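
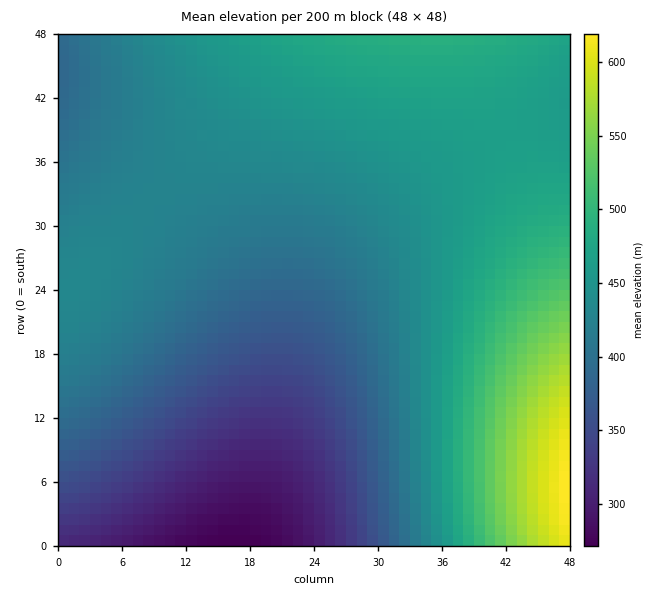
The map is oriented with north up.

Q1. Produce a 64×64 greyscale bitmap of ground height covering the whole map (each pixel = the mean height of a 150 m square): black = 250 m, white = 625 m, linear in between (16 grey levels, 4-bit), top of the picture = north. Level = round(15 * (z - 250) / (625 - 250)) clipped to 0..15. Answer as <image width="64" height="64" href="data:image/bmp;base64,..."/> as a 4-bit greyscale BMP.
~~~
<image width="64" height="64" href="data:image/bmp;base64,Qk12CAAAAAAAAHYAAAAoAAAAQAAAAEAAAAABAAQAAAAAAAAIAAATCwAAEwsAABAAAAAAAAAAAAAAABEREQAiIiIAMzMzAERERABVVVUAZmZmAHd3dwCIiIgAmZmZAKqqqgC7u7sAzMzMAN3d3QDu7u4A////ACIiIiIiIhERERERERERESIiMzREVWZneImaq7vM3d7uMzMiIiIiIRERERERERERIiIzNERVZnd4iZqrvMzd7u4zMzMiIiIiIRERERERERIiIjM0RFVmd4iJmqu8zd3u7zMzMzMiIiIiEREREREREiIiMzREVWZ3iJmqq7zN3e7vMzMzMzIiIiIiEREREREiIiIzNEVVZneImaq7vM3d7u9EMzMzMzIiIiIiEREREiIiIzM0RVVmd4iZqrvMzd7u/0REQzMzMyIiIiIiIRIiIiIjM0RFVWZ3iJmqu8zN3u7/REREMzMzMyIiIiIiIiIiIiMzREVWZneImaq7zM3e7v9EREREMzMzMiIiIiIiIiIiMzNERVZmd4iZqrvMzd7u/1RERERDMzMzIiIiIiIiIiIzM0RFVmd3iJmqu8zN3u7vVVRERERDMzMzIiIiIiIiIzM0RFVWZ3eImaq7zM3e7u9VVVREREQzMzMyIiIiIiIzMzREVVZneIiZqrvMzd3u71VVVUREREMzMzMyIiIiIzMzNERVVmd4iJmqu8zN3e7vVVVVVURERDMzMzMzMjMzMzNERFVWZ3iImaq7vM3d7u5VVVVVVERERDMzMzMzMzMzM0RFVWZneIiZqru8zd3u7mZlVVVVREREQzMzMzMzMzM0REVVZmd4iJmqu7zM3d7uZmZlVVVVREREMzMzMzMzMzRERVVmZ3iImaqrvMzd3u5mZmZVVVVUREREMzMzMzMzRERVVWZneIiZqqu8zN3d7mZmZmVVVVVEREREMzMzMzRERFVVZmd4iJmqq7vMzd3uZmZmZmVVVVREREREQzM0REREVVZmd3iImaqru8zN3d5mZmZmZlVVVUREREREREREREVVVmZ3eIiZmqu7zMzd3XdmZmZmZVVVVURERERERERERVVWZnd4iJmaqru8zN3dd3dmZmZmVVVVVERERERERERVVVZmd3iImZqqu7zMzd13d3ZmZmZlVVVVVERERERERVVVZmZ3eIiZmqq7u8zM3Xd3d2ZmZmZVVVVVRERERERVVVVmZnd4iJmaqqu7zMzNd3d3d2ZmZmVVVVVVVEREVVVVVmZnd3iImZqqq7u8zMx3d3d3dmZmZlVVVVVVVVVVVVVWZmd3eIiZmaqru7vMzHd3d3d3ZmZmZlVVVVVVVVVVVWZmZ3d4iJmZqqq7u7zMd3d3d3d2ZmZmZVVVVVVVVVVVZmZnd3iIiZmqqru7u8x3d3d3d3ZmZmZmVVVVVVVVVVZmZnd3eIiJmZqqq7u7vHd3d3d3d2ZmZmZmVVVVVVVVZmZmd3d4iImZmqqqu7u7d3d3d3d3dmZmZmZmVVVVVWZmZmZ3d3iIiZmaqqqru7t3d3d3d3d3ZmZmZmZmZmZmZmZmZ3d3iIiJmZmqqqq7u3d3d3d3d3d2ZmZmZmZmZmZmZmZnd3eIiImZmaqqqqu7d3d3d3d3d3dmZmZmZmZmZmZmZnd3d4iIiZmZmqqqqqt3d3d3d3d3d3ZmZmZmZmZmZmZnd3d3iIiImZmZqqqqqnd3d3d3d3d3d2ZmZmZmZmZmZmd3d3eIiIiZmZmqqqqqd3d3d3d3d3d3d2ZmZmZmZmZnd3d3eIiIiJmZmZqqqqp3d3d3d3d3d3d3dmZmZmZmZnd3d3d4iIiImZmZmaqqqnd3d3d3d3d3d3d3d2ZmZmZ3d3d3d3iIiIiZmZmZmaqqd3d3d3d3d3d3d3d3d3d3d3d3d3d3iIiIiJmZmZmZmap3d3d3d3d3d3d3d3d3d3d3d3d3d3eIiIiIiZmZmZmZmXd3d3d3d3d3d3d3d3d3d3d3d3d3eIiIiIiJmZmZmZmZd3d3d3d3d3d3d3d3d3d3d3d3d3eIiIiIiImZmZmZmZl3d3d3d3d3d3d3d3d3d3d3d3d3eIiIiIiIiZmZmZmZmWd3d3d3d3d3d3d3d3d3d3d3d3iIiIiIiIiJmZmZmZmZZnd3d3d3d3d3d3d3d3d3d3d4iIiIiIiIiImZmZmZmZlmZ3d3d3d3d3d3d3d3d3d3eIiIiIiIiIiIiZmZmZmZmWZmd3d3d3d3d3d3d3d3d4iIiIiIiIiIiIiZmZmZmZmZZmZ3d3d3d3d3d3d3d4iIiIiIiIiIiIiIiZmZmZmZmZlmZmd3d3d3d3d3d3iIiIiIiIiIiIiIiIiZmZmZmZmZmWZmZnd3d3d3d3d4iIiIiIiIiIiIiIiIiZmZmZmZmZmZZmZmd3d3d3d3eIiIiIiIiIiIiIiIiJmZmZmZmZmZmZhmZmZ3d3d3d3eIiIiIiIiIiIiIiIiZmZmZmZmZmZmZmGZmZmd3d3d3d4iIiIiIiIiIiIiJmZmZmZmZmZmZmZmYZmZmZ3d3d3d4iIiIiIiIiIiImZmZmZmZmZmZmZmZmZhmZmZnd3d3d4iIiIiIiIiIiZmZmZmZmZmZmZmZmZmZmGZmZmd3d3d3iIiIiIiIiImZmZmZmZmZmZmZmZmZmZmYZmZmZ3d3d3iIiIiIiIiJmZmZmZmZmZmZmZmZmZmZmZlmZmZnd3d3eIiIiIiIiZmZmZmZmZmZmZmZmZmZmZmZmWZmZnd3d3eIiIiIiImZmZmZmZmZmZmZmZmZmZmZmZmZZmZmd3d3eIiIiIiImZmZmZmZmZmZmZmZmZmZmZmZmZlmZmZ3d3d4iIiIiImZmZmZmZmZmZmZmqqZmZmZmZmZmWZmZ3d3d4iIiIiImZmZmZmZmZmaqqqqqqqqqpmZmZmZ"/>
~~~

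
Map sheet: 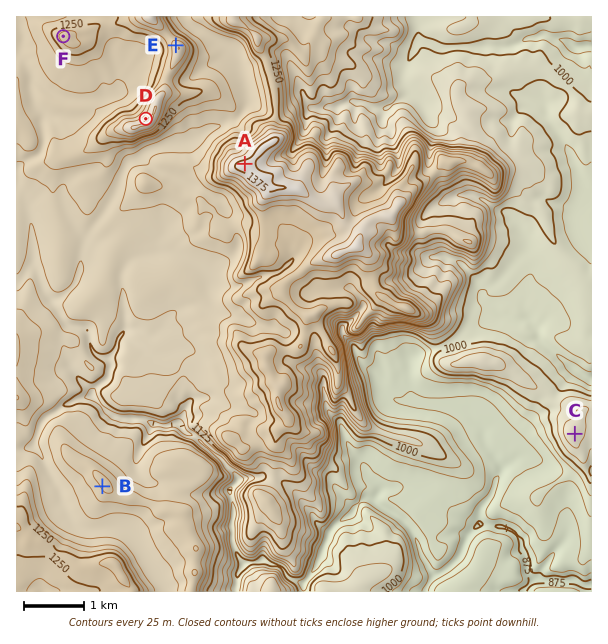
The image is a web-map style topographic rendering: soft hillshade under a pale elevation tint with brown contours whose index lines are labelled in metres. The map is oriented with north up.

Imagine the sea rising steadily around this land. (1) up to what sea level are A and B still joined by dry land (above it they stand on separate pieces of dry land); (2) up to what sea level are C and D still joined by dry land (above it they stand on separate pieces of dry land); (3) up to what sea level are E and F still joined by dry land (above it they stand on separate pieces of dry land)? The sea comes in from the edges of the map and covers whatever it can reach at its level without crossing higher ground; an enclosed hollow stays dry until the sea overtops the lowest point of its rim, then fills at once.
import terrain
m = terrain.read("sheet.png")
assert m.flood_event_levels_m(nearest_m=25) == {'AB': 1150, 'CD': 1000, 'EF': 1250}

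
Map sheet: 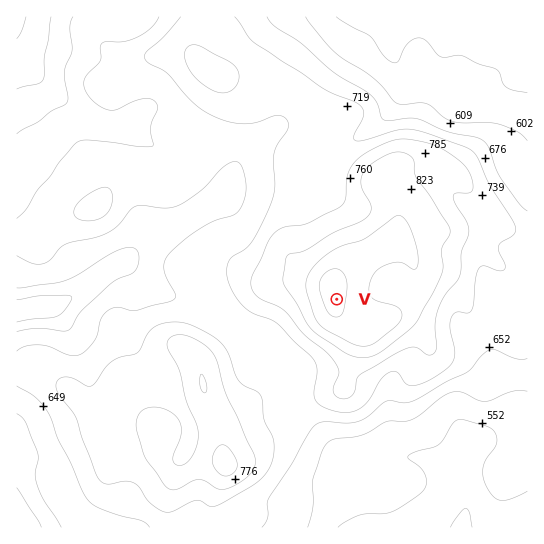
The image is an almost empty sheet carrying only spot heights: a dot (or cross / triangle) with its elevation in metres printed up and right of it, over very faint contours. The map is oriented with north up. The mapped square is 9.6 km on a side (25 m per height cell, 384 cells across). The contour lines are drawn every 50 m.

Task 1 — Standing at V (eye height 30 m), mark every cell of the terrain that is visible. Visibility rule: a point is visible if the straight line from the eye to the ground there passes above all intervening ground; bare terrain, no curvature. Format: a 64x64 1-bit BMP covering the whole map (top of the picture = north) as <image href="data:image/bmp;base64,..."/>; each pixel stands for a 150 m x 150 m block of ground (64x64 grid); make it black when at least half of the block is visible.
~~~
<image width="64" height="64" href="data:image/bmp;base64,Qk0+AgAAAAAAAD4AAAAoAAAAQAAAAEAAAAABAAEAAAAAAAACAAATCwAAEwsAAAIAAAAAAAAA////AAAAAAAAAAAf///4HwAAAA////gHAAAAB///4AAAAAAD///AAAAAAAH//4AAAAAYAf8PAAAAADgB/gQAAAAAPD/+AAAAAAB4f/wAAAAAAHj//AAAAAAAeP/8AAAAAMB4//gAAAAA4HD/+AAAAAHg4P/4AAAAAcPA//gAAAABxwD//AAAAAPOAf/j4AAAA84B/8HAAAAHzAH/gAAAAP/cAf8AAAAA//gD/wAAAAD/8AP+AAAAAP9wB/4AAAAA/jgP/gAAAAH8HD/8AHgAA+Af//wA/AADAB///gH/AAcAH///A/8AB+Af//+D/+AD/A//48P/4AP/j//jw//gAP///+GB/+AA//w/4YB/4AD//D/gAH/AAP/+f+AAP8AA////4AAfgAD////gAA8AAP///8AAAAAAf///wAAGAAAA//+AAAcAAAB//4AAD4AAAD//gAAfAAAAP/+AAD8AAAA//4AAPgAAAH//wAAwAAAB///AAAAAAAD//+AAAAAAYP//4AAAAAAB///4AYAAAAP///4PwAAAA//////gAAAD/////+AAAAH////+AAAAAP////wAAAAAf///+AAAAAB////wAAAAAB///4AAAAAAH/+/AAAAAAAf/gwAAAAAADgQAAAAAAAAEAAAAAAAAAAAADgAAAAAAAAAeAAAAAAAAAB4AAAAAA=="/>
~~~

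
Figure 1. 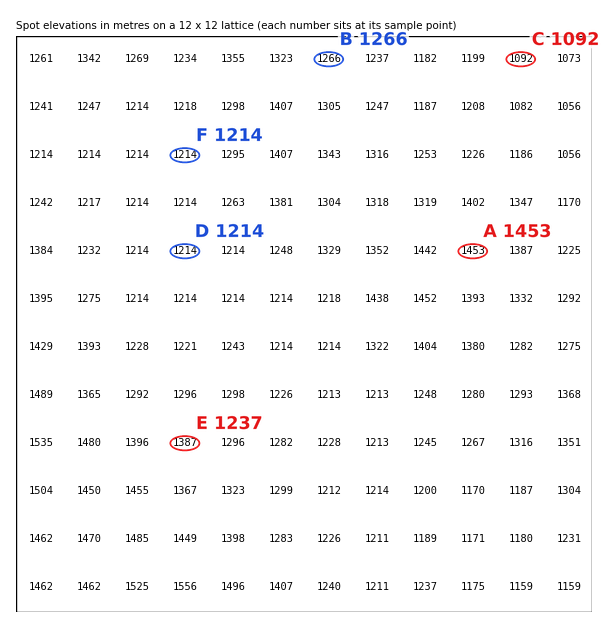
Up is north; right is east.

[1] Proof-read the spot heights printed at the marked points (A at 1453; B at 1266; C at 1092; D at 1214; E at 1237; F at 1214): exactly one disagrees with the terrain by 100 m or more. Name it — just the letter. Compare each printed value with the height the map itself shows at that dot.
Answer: E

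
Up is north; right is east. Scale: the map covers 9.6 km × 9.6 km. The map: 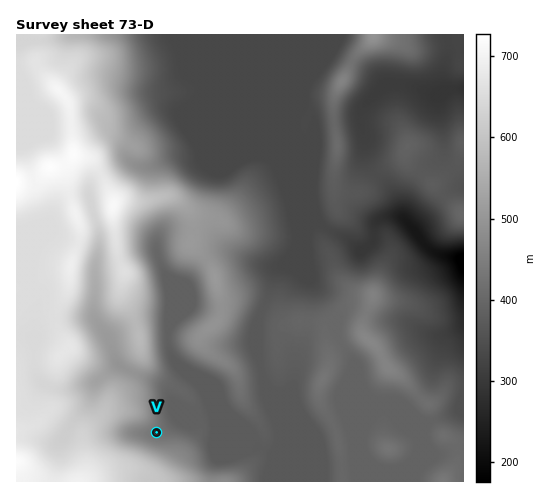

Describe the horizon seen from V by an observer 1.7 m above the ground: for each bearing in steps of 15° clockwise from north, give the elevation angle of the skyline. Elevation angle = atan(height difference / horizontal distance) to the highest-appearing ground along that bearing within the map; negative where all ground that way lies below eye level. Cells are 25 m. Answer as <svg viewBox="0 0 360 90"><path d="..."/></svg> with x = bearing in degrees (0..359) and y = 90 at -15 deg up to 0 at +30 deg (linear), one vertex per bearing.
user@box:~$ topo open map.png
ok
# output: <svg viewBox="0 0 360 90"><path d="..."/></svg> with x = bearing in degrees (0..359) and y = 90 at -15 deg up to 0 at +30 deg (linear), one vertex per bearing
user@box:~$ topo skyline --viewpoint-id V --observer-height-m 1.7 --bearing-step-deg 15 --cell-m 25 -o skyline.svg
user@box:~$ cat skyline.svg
<svg viewBox="0 0 360 90"><path d="M0 56l15 2 15-1 15 1 15 2 15-1 15 1 15 0 15-5 15-3 15-5 15-7 15-5 15-3 15 0 15 1 15 4 15 5 15 2 15-1 15-2 15-1 15 3 15 7"/></svg>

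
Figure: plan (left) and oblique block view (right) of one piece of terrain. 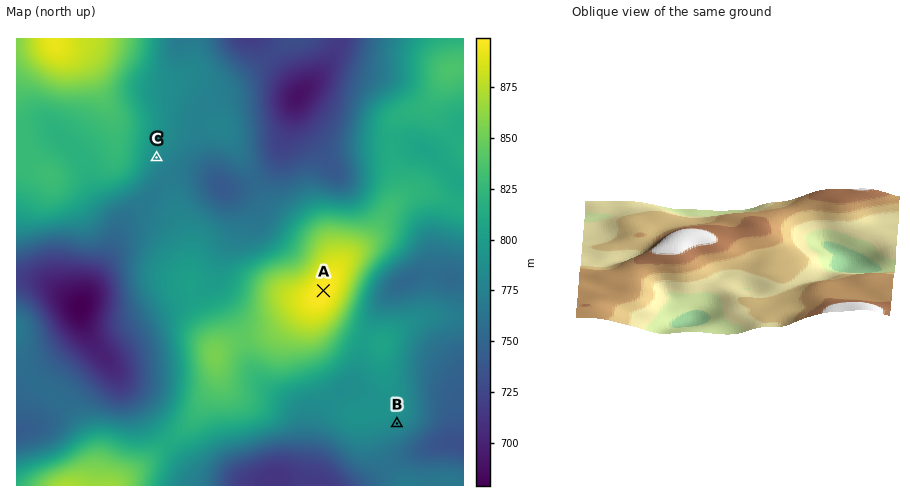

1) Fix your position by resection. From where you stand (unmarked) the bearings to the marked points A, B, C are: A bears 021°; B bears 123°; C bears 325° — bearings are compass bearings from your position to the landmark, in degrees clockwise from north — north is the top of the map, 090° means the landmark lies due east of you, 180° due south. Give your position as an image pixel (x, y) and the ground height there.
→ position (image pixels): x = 297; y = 359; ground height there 841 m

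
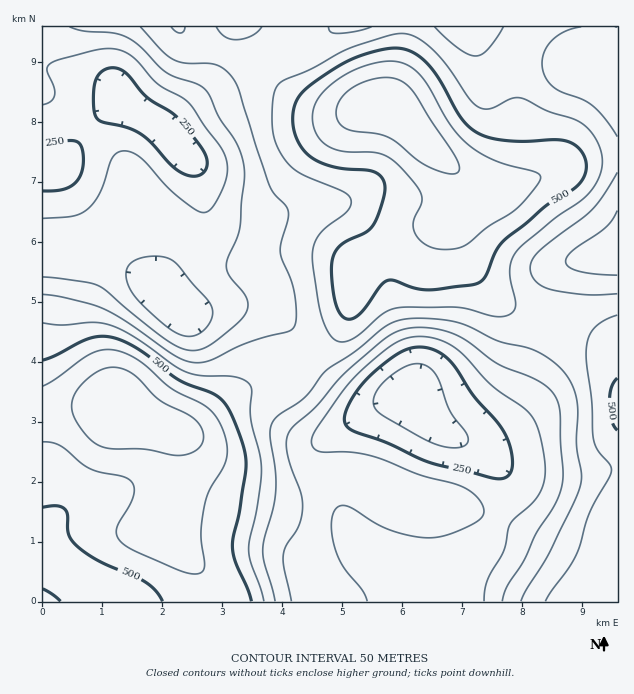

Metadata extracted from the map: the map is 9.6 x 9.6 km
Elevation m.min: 170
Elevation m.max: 630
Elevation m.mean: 410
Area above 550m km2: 12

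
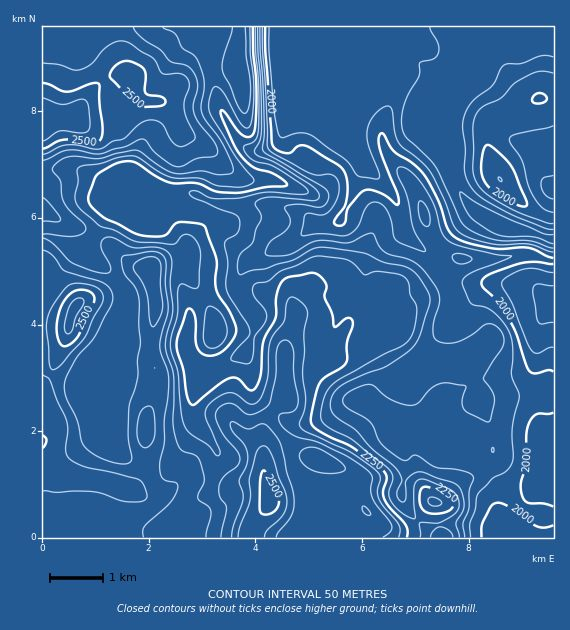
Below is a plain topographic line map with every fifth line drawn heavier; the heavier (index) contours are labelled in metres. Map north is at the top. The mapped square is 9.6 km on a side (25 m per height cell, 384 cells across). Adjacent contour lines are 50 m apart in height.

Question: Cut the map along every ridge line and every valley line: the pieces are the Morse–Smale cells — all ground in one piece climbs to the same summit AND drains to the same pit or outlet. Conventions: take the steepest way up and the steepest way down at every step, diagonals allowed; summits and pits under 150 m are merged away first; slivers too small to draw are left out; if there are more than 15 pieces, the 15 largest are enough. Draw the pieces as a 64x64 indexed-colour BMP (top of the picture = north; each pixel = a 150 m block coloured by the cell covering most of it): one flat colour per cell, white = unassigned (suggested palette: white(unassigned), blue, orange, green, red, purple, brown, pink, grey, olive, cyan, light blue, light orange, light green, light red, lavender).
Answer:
<image width="64" height="64" href="data:image/bmp;base64,Qk12CAAAAAAAAHYAAAAoAAAAQAAAAEAAAAABAAQAAAAAAAAIAAATCwAAEwsAABAAAAAAAAAA////ALR3HwAOf/8ALKAsACgn1gC9Z5QAS1aMAMJ34wB/f38AIr28AM++FwDox64AeLv/AIrfmACWmP8A1bDFACIiIiIiIiIiIiIiMzMzMzMzMzMzMzMzMxERERERERERIiIiIiIiIiIiIiIzMzMzMzMzMzMzMzMzEREREREREREiIiIiIiIiIiIiIjMzMzMzMzMzMzMzMzERERERERERESIiIiIiIiIiIiIiMzMzMzMzMzMzMzMzERERERERERERIiIiIiIiIiIiIiIzMzMzMzMzMzMzMzEREREREREREREiIiIiIiIiIiIiIzMzMzMzMzMzMzMzMRERERERERERESIiIiIiIiIiIiIjMzMzMzMzMzMzMzMxERERERERERERIiIiIiIiIiIiIiMzMzMzMzMzMzMzMzEREREREREREREiIiIiIiIiIiIiIjMzMzMzMzMzMzMzMRERERERERERESIiIiIiIiIiIiIiMzMzMzMzMzMzMzMxERERERERERERIiIiIiIiIiIiIiIzMzMzMzMzMzMzMzEREREREREREREiIiIiIiIiIiIiIzMzMzMzMzMzMzMzERERERERERERESIiIiIiIiIiIiIjMzMzMzMzMzMzMzMRERERERERERERIiIiIiIiIiIiIjMzMzMzMzMzMzMzMxEREREREREREREiIiIiIiIiIiIjMzMzMzMzMzMzMzMzERERERERERERESIiIiIiIiIiIiMzMzMzMzMzMzMzMzERERERERERERERIiIiIiIiIiIiIzMzMzMzMzMzMzMzEREREREREREREREiIiIiIiIiIiIjMzMzMzMzMzMzERERERERERERERERESIiIiIiIiIiIiMzMzMzMzMzMzERERERERERERERERERIiIiIiIiIiIiIjMzMzMzMzMzEREREREREREREREREREiIiIiIiIiIiIiMzMzMzMzMzERERERERERERERERERESIiIiIiIiIiIiERMzMzMzMzMRERERERERERERERERERIiIiIiIiIiIiIRERMzMzMzMxEREREREREREREREREREiIiIiIiIiIiIRERETMzMzMzERERERERERERERERERESIiIiIiIiIiIhEREREzMzMzMxERERERERERERERERERIiIiIiIiIiIiERERETMzMzMzEREREREREREREREREREiIiIiIiIiIiIREREREzMzMRERERERERERERERERERESIiIiIiIiIiIhERERETMRERERERERERERERERERERERIiIiIiIiIiIiIREREREREREREREREREREREREREREREiIiIiIiIiIiIhERERERERERERERERERERERERERERESIiIiIiIiIiIiIhERERERERERERERERERERERERERERIiIiIiIiIiIiIiIiEREREREREREREREREREREREREREiIiIiIiIiIiIiIiIhERERERERERERERERERERERERESIiIiIiIiIiIiIiERERERERERERERERERERERERERERIiIiIiIiIiIiEREREREREREREREREREREREREREREREiIiIiIiIiIiIRERERERERERERERERERERERERERERESIhEiIiIiIiIRERERERERERERERERERERERERERERERIRERIiIiIiIRERERERERERERERERERERERERERERERQRERESIiIiIRERERERERERERERERERERERERERERFERBEREREiIiIREREREREREREREREREREREREREREUREREERERESIiIhERERERERERERERERERERERERERFEREREQREREREiIiERERERERERERERERERERERERERFERERERBERERERESIhERERERERERERERERERERERERFEREREREERERERERERERERERERERERERERERERERERFEREREREQREREREREREREREREREREREREREREREREREURERERERBEREREREREREREREREREREREREREREREREUREREREREERERERERERERERERERERERERERERERERERREREREREQRERERERERERERERERERERERERERERERERFERERERERBERERERERERERERERERERERERERERERERFEREREREREEREREREREREREREREREREREREREREREREUREREREREQRERERERERERERERERERERERERERERERERRERERERERBERERERERERERERERERERERERERERERERFEREREREREEREREREREREREREREREREREREREREREREUREREREREQRERERERERERERERERERERERERERERERERRERERERERBERERERERERERERERERERERERERERERERFEREREREREERERERERERERERERERERERERERERERERERREREREREQRERERERERERERERERERERERERERERERERFERERERERBEREREREREREREREREREREREREREREREREUREREREREERERERERERERERERERERERERERERERERERFEREREREQREREREREREREREREREREREREREREREREREURERERERBERERERERERERERERERERERERERERERERERREREREREERERERERERERERERERERERERERERERERERFEREREREQREREREREREREREREREREREREREREREREREURERERERBERERERERERERERERERERERERERERERERERRERERERE"/>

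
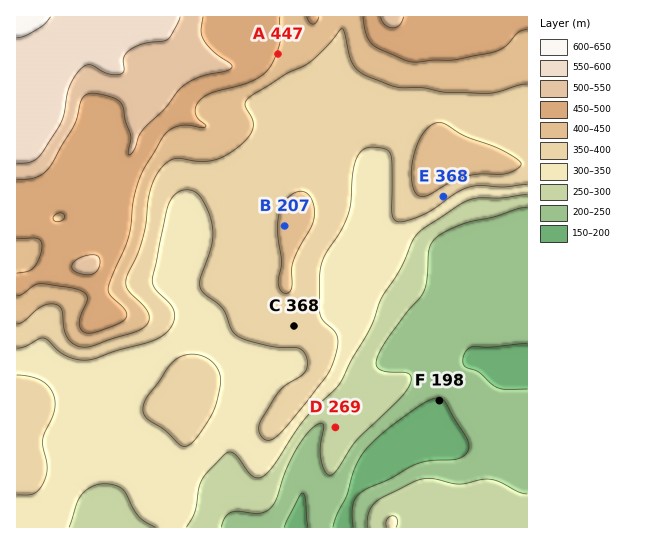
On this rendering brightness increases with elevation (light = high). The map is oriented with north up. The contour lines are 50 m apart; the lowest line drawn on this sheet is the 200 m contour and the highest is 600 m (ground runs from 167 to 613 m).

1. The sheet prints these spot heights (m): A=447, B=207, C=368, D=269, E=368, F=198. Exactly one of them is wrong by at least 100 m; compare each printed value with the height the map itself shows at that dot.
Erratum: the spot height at B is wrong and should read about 407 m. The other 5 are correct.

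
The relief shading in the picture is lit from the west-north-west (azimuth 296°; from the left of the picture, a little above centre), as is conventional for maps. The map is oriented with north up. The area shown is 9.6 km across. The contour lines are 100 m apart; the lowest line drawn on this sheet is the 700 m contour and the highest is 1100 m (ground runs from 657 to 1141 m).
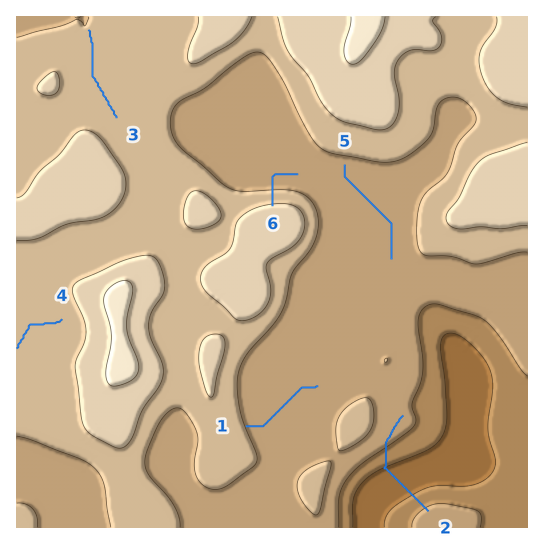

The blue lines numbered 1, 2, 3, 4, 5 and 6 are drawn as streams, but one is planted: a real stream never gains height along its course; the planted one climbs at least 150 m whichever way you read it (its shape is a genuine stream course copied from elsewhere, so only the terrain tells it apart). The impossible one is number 2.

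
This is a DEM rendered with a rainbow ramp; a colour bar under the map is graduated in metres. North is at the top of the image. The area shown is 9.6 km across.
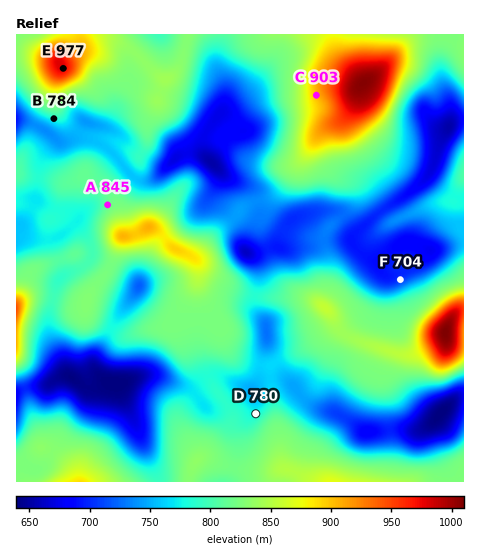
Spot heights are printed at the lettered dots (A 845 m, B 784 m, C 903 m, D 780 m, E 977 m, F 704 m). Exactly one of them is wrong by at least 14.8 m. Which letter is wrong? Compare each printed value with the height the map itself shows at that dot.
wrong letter A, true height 815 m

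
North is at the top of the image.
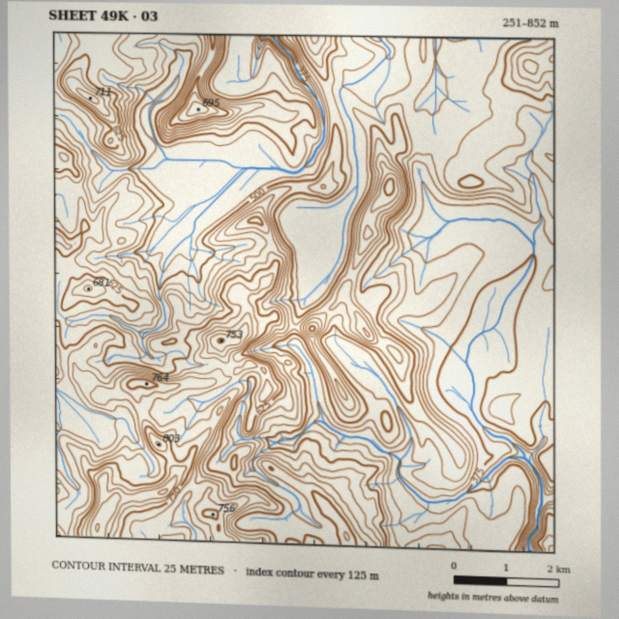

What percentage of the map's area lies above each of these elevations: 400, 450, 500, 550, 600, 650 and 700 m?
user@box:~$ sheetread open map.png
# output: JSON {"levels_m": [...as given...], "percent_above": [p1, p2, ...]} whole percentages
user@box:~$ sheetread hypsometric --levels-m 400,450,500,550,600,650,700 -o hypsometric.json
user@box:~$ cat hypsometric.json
{"levels_m": [400, 450, 500, 550, 600, 650, 700], "percent_above": [87, 76, 50, 37, 26, 14, 7]}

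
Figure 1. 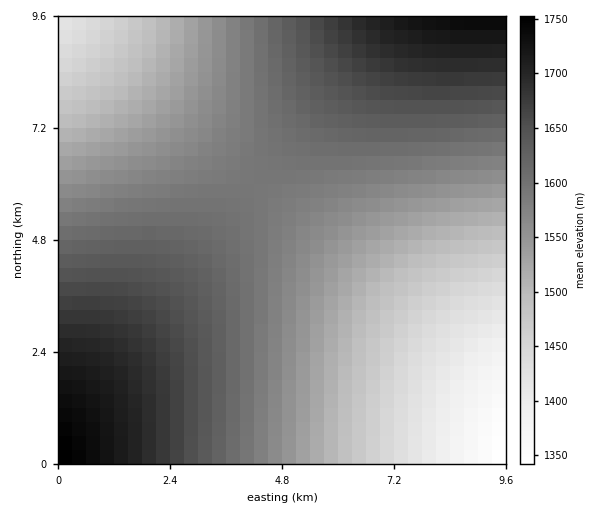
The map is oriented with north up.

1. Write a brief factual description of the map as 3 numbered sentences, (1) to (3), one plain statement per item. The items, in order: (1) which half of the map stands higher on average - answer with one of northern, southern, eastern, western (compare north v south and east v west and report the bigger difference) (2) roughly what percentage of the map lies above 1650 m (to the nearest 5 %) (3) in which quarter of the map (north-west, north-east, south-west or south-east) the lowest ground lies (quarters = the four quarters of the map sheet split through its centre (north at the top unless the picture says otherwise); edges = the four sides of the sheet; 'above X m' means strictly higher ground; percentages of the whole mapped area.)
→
(1) The western half stands higher on average than the eastern half.
(2) Ground above 1650 m makes up about 20 % of the sheet.
(3) The lowest ground is in the south-east quarter.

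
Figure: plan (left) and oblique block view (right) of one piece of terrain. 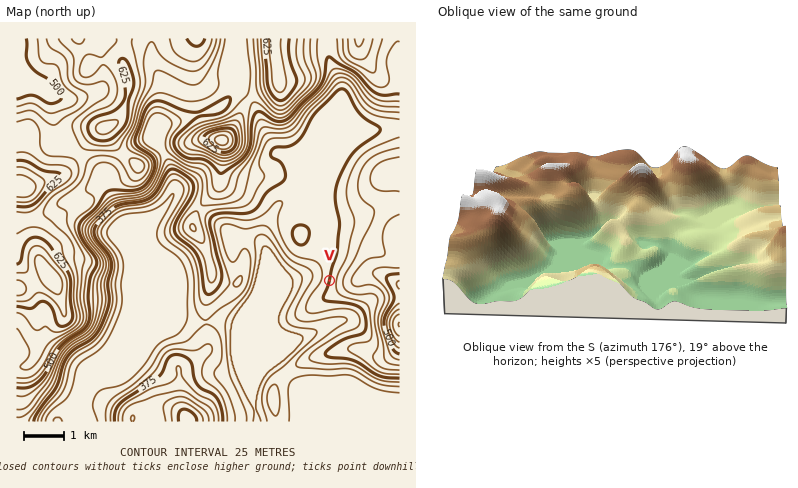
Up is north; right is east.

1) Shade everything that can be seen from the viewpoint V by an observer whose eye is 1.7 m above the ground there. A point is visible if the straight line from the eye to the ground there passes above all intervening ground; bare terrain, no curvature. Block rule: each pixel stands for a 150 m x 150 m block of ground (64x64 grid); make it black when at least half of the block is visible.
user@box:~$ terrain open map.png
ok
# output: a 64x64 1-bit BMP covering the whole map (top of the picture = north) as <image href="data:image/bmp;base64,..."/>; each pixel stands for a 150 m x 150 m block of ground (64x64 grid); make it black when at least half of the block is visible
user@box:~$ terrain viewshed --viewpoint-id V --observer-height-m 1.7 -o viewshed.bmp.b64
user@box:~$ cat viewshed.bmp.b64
<image width="64" height="64" href="data:image/bmp;base64,Qk0+AgAAAAAAAD4AAAAoAAAAQAAAAEAAAAABAAEAAAAAAAACAAATCwAAEwsAAAIAAAAAAAAA////AAAAAABgAAAH/AAAAHAAGA/8AAAAeAAYH/gAAAB8ABx/+AAAAD8AB//4AAAAP4AB//gAAAA/wAA/+AAAAD/wAB/4AAAAP/wAH/gAAAAf/wAf/AAAAB//gD/8AAAAD//gP/4AAAAP/+B5/gAAAAf/wAH/AAAAAf4AAf+AAAAA/gAB/4AAAAD+AAH/wAAAAP8AAf/AAAAA/wAB/+AAAAD+AAD/8AAAAf4AAP/4QAAB/gAA//hwAAH8AAD//HgAA/wAAHf//gAD/AAAd//8AAf+AADj//gAB/4AAOP3+AAP/AAA4+f4AA/8AADjw/gAD/gAAeOD/AAP8AAD/wH8AA/wAAP/APwAB/AAB/8AfgAH8AAD/wAeAD/4AAP/AA8AfDwAA/+AD4D8DAAB/4APwH4MAAB/gA/gf+/8AH/AA/A/+B4AP+AA+D/4DgA/+AA4APAPAD+4AAAAcA8APwgwAAAABgB/gHAAAAACA/+AcAAAAAAP/87wAAAA4AA///AAAAPwAA//8AAAAfAAB//wAAAA8AAH//AAAABwAAP/+AAAADAAA//4AAAAMAAD//gAAAAQAAH/+DwAAAAAAH/8fwAAAAAAD///AAAAAAAB//wAAAAAAAA/8AAAAAAAAB/wAAAAAAAAD+AAAAAAAAAP4AAAAAAAAA/gAAAAAAAAAIAAAAAAAAAAAA=="/>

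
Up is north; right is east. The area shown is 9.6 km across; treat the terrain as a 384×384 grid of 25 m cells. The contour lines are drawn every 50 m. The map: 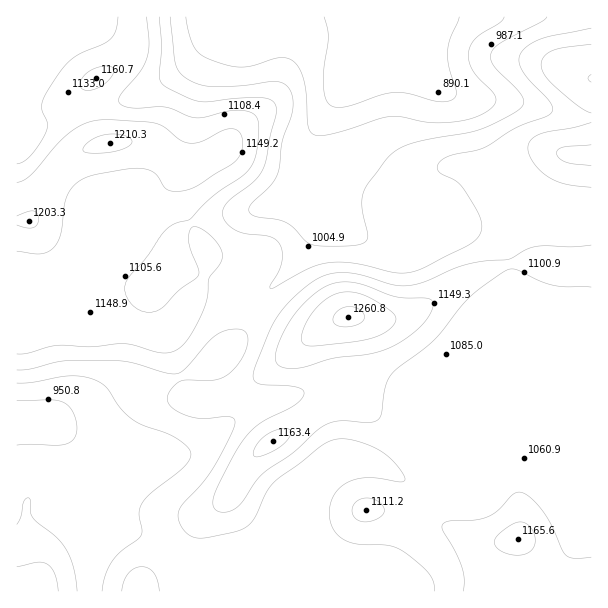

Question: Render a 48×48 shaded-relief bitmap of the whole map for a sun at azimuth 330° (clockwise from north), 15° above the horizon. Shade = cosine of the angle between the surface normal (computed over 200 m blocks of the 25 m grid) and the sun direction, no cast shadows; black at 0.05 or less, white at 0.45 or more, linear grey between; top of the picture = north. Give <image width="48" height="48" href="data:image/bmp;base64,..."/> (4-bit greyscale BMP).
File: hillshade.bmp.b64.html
<image width="48" height="48" href="data:image/bmp;base64,Qk32BAAAAAAAAHYAAAAoAAAAMAAAADAAAAABAAQAAAAAAIAEAAATCwAAEwsAABAAAAAAAAAAAAAAABEREQAiIiIAMzMzAERERABVVVUAZmZmAHd3dwCIiIgAmZmZAKqqqgC7u7sAzMzMAN3d3QDu7u4A////AKmGZ5vLl3eIiIiIiJiIiIh4iZmHd3eKq6qXZ5vMqHeIiIiIiIiIiId3iJh2ZmaJq7uoeJvMuod3eIiIiIh3d3d3eIh2VUVoq7upiJrMuodlZnd4iIh2VVZnd4iIdlVoq6qpiJmqqYdlRFZniIh2REVneImqqHZ4mZmIiImZmYh2QzRniImHVEZ4iavNy5h4iIh3eImZmZmYZDNXiJqph2eJqqvN3KmIiIh3d4maq7u7ljI2eIq8upmaqqqszKmIiIh3d4iau8zNyVIjZ4q93LqZiIiJu6mIiJmYh4iJq7vN7YMRNXisy6mHd4iIqpiIiKqpmIiImaq87rYQAkeJqZh3d3iImZiIiKqqmYh3eIiaz+pRABRnd3d4iIiIiIiIiKqqmYh3Znd3nf63MQE0VWeIiIiIiIiIiJmZmYh3ZlVVad/9lSIjRFeIiIiIiIiIiHeIiIh3dmVUVpzu2nVERWeIiIiIiIiIiFVmeIiIiHd2ZmebzKh2ZmZ3iIiIiIiIiDNFZ3iIiZmZmHZWeJmYh2Zmd4iIiIiIiBEjRWZ3eImqq6hkNFeIh2VWZmiIiIiIiBERIjRFVVV4icyWQiNWZVVWdmeIiIiIiCIRERIzRDNHiK3adCEiMzNFZ2aIiIiIiFQzMiI0VVMkeIvduFIREREjVnZ4iIiIiHZmVURWeHZDRnnO25ZCIiIiNWZniIiIiIiHd2Z4mphkRWi+/sqGVVVTM1ZniIiIiIiJmIeImal2VWet//7LmZqYVEVWeId3ZoiZqpiIiJmXZmaL7//+3N3cp1RFVmZVVYiJmpd3iIiYd2Zoz////u7/64ZVVVVVVXd4iZdWeIiId2VWnP///t3v/sqHZnd3d1VWeIdUaIiHd3dlet7/7cvN7+26iIiZmUQ0aJh1RoiIiJqXeLzcypmave3bqZmqqkREaJqGVXiJmbzKmJqqqYd4mry7qZmqqnZUV4qoZVeIiazLqZmZmId3eJmqmZmZmZhlV4mphkVVVniqqYiJmYh3Z3iJmYiIiLl1RniZl1QzIiRniIiImZmHZniImIh3dsuFNFZ4iHVCEAAlZ4iJmZmIdniImIdlVe2mQzRVd4dlMQATZ4iJmZmZh3iJmIdlRO7ZZDM0VniHZCATZ4mZmZqqmYiZmIdlVc79p1RERniZhkITV5mqmZq7y7qqmZmZiIvu3KmHd4mrqXQiRpq7uqq83t3cu7zMzIi83t3cupq8y5YyNYrMzLu83v//7u7tzIiZq83u7bvN7spkNGm83cy7ze7v/u3bqZmYh3ir3cvN//2nVFebzMy7u7u8zLqYdpqql1RGirvN7//bhVaJqruqmZmIiIdmZomrunQzRpq7ze7sp2Z4iJmZiYh2Z3dnd3ibzLljNGiau8zcqGZ4iIiIiZiHeImZmXeJvdynQ0aJmqu7qHZ4iIiIiaqqqrzMy3d4m8y5ZEV4mZqqqXd3iIiIibzM3d7u7Yd3iau5ZEV4iImamYd3iId4ibzd3u7u7oh3eJqpZEV4iIiZmYh3iId4iavN3e7u3Q=="/>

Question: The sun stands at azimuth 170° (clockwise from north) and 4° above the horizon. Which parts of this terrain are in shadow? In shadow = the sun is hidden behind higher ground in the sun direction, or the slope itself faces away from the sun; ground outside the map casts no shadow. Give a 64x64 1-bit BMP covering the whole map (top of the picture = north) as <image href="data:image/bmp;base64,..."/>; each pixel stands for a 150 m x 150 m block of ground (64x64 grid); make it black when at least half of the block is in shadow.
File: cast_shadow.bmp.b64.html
<image width="64" height="64" href="data:image/bmp;base64,Qk0+AgAAAAAAAD4AAAAoAAAAQAAAAEAAAAABAAEAAAAAAAACAAATCwAAEwsAAAIAAAAAAAAA////AAAAAAAAAAAAAAAAAAAcAAAAAAAD4D4AAAAAAAPwPgAAAAAAA/A+AAAAAAAD8D4AAAAAAAfwPgAAAAAcB+A8AAAAAH+GABgAAAAB/+AAEAAAAA//4AAD/AAf///gAAf+AB///+AAA/8AH+A/wAAD/wAfwB+A8AH/gB+AD4DwAH/ADwAHAPAAH+AAAAAA4AAP+AAAAAAAAAf+AAAAAAAAAf8AAAAAAAAA/4AAAAAAAAD/gAAAAAAAPj4AAAAAAAAfgAAAAAAAAAHAAAAAAAAAAOAAAAAAAAAA+AAAAAAAAAB8AAAAAAAAAH4AAAAAAAAAPwAAAAAAAwA/wAAAAAAAAB//8AAAAAAAH//8AAADAAAf//4AAAMAAB///4AAAAAAD///wAAAAAAP///wAAAAAA////gAAAAA/////A8AAAP////4DwAAA/////gDAAAD////8AAAAAH////AAMAAAH///wAAwAAAH//wAADgAAAP/+AAAOAAAAf/wAAA8AAAB/+AAAD4AAAH/48AAP4AAAf/H/gf//A+A/////////+D/////////8P/////////4f////5////5/////Dj///3////wHD///////8AfB//////4AA/h/////+AAD/D///3/wH8H8P//+H///wfwf//gH///A+B//8AP//8D4H/5AAf//w=="/>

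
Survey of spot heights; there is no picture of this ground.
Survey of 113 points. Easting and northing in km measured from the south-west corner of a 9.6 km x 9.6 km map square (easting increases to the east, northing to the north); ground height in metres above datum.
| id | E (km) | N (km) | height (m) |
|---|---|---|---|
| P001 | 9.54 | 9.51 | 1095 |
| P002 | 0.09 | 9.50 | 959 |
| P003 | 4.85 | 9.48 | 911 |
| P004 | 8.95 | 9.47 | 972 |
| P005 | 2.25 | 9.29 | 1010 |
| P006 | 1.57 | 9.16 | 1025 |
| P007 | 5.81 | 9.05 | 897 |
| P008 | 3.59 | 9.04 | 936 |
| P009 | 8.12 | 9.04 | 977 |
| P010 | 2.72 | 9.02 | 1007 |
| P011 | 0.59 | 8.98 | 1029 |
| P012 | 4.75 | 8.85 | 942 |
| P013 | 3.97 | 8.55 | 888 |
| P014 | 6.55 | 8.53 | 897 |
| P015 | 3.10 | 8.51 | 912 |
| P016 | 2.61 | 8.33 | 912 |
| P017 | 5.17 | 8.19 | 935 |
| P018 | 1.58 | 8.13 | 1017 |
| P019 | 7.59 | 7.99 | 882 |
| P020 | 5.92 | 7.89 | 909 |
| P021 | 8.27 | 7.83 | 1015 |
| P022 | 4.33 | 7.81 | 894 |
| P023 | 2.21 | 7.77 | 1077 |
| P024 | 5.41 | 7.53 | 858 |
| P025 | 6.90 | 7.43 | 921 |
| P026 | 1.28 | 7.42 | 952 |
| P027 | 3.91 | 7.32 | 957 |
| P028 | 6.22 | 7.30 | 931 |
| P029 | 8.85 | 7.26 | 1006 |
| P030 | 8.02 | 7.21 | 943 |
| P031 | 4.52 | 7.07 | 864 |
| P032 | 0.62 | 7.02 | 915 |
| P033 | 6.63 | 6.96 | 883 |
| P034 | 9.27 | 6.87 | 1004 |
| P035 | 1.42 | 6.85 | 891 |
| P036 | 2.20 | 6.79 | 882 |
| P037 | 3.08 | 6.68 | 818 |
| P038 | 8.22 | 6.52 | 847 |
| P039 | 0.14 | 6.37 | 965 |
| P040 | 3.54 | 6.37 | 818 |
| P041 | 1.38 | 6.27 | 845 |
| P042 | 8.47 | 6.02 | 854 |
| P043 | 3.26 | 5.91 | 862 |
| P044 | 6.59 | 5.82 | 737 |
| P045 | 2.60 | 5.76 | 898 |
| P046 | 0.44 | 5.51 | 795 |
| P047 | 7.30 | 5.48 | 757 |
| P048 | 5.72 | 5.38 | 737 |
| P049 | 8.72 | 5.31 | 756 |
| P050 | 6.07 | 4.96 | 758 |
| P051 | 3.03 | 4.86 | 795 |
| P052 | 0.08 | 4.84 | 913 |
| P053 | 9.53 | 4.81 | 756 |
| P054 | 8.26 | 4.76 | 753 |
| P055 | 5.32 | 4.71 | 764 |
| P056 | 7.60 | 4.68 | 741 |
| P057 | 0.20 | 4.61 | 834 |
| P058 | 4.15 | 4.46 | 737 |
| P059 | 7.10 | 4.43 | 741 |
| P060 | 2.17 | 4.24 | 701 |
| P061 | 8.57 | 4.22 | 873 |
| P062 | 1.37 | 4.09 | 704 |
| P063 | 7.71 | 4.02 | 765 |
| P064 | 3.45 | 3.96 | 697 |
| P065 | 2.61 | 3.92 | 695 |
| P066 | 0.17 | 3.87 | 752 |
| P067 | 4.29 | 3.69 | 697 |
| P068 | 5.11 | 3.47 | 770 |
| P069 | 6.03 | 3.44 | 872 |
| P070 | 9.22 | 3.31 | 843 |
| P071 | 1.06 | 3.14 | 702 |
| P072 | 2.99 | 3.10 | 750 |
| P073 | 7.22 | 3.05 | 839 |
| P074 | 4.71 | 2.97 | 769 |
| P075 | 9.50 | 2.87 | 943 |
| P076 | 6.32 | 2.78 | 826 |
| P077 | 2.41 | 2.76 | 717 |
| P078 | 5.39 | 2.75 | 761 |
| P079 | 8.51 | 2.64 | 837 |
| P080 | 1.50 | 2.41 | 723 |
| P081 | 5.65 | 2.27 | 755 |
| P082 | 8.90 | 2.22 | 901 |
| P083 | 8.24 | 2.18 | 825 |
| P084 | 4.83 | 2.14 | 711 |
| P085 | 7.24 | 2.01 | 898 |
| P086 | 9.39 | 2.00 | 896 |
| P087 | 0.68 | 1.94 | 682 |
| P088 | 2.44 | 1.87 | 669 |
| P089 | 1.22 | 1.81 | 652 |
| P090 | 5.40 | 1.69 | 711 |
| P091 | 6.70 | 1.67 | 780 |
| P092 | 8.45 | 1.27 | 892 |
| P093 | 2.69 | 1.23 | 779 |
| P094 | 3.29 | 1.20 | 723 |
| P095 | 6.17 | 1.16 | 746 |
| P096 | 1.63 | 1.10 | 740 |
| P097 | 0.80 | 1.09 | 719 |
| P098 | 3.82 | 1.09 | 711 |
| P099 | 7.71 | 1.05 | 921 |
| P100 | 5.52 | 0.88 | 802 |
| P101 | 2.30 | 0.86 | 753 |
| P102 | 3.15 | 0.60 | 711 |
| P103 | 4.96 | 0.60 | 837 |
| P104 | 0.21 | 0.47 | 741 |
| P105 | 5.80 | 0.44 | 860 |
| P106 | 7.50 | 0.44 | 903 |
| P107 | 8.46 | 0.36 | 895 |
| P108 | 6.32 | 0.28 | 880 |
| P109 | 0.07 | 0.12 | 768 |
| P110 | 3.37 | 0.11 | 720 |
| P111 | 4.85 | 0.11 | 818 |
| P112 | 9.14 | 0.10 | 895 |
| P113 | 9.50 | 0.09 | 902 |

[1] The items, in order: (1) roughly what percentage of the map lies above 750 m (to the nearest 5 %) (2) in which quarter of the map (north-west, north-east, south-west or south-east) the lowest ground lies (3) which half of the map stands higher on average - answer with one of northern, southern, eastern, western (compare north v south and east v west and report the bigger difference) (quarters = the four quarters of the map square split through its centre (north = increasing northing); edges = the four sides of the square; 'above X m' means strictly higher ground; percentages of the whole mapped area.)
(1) About 70 % of the map lies above 750 m.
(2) Look to the south-west quarter for the lowest ground.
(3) The northern half stands higher on average than the southern half.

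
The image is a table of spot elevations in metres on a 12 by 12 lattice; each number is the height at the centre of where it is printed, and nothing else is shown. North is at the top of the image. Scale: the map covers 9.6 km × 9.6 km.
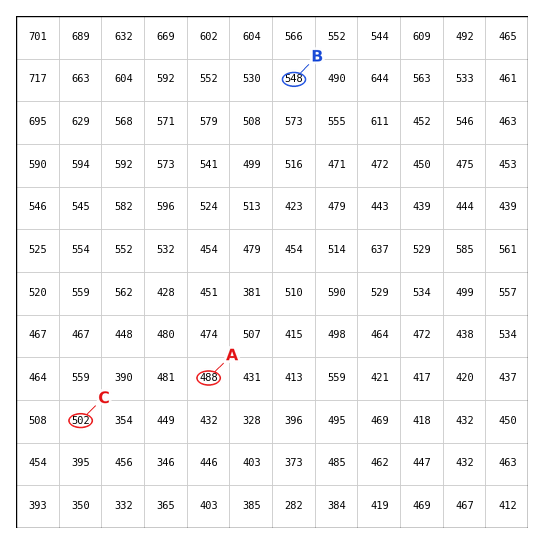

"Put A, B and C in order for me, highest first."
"B C A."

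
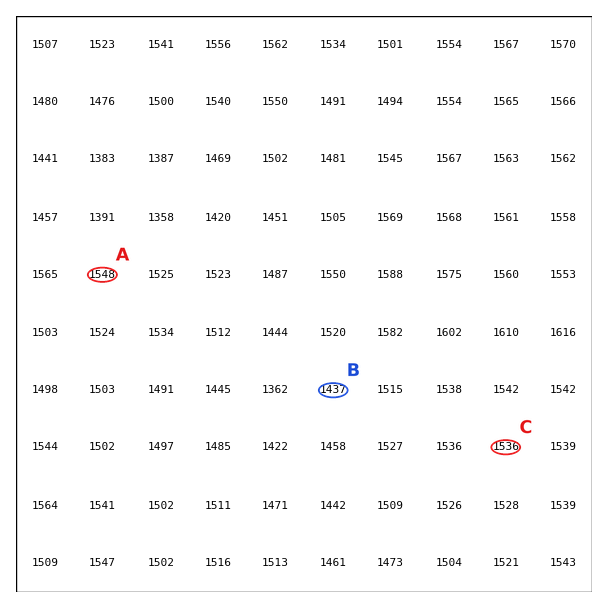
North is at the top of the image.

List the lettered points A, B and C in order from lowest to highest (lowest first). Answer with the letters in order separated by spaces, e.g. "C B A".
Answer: B C A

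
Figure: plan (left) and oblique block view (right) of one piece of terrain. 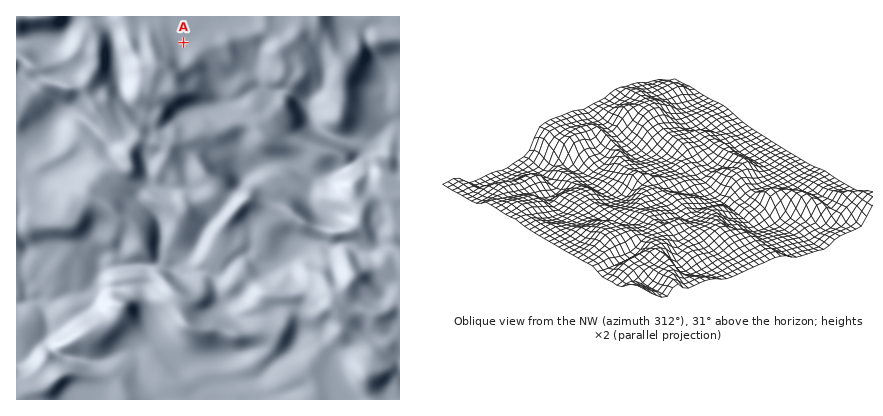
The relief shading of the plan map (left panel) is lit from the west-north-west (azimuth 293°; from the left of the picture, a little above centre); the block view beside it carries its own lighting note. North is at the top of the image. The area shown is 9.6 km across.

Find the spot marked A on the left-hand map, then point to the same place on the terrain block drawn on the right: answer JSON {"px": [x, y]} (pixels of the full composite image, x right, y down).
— {"px": [576, 240]}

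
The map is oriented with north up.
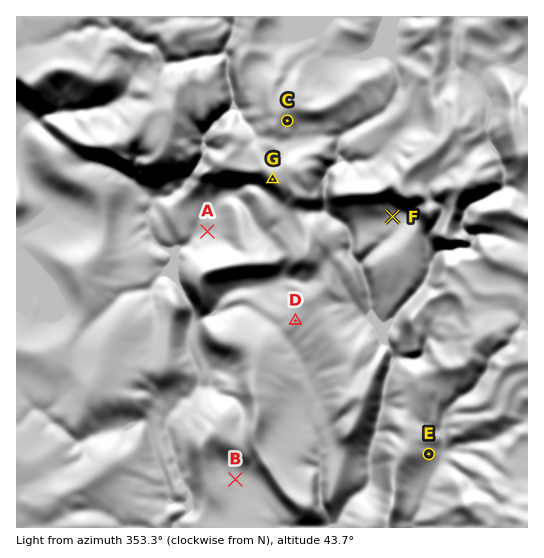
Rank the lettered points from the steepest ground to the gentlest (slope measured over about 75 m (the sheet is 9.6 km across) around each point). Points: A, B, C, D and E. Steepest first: E C A D B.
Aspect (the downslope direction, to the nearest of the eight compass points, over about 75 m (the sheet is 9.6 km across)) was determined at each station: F SE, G SW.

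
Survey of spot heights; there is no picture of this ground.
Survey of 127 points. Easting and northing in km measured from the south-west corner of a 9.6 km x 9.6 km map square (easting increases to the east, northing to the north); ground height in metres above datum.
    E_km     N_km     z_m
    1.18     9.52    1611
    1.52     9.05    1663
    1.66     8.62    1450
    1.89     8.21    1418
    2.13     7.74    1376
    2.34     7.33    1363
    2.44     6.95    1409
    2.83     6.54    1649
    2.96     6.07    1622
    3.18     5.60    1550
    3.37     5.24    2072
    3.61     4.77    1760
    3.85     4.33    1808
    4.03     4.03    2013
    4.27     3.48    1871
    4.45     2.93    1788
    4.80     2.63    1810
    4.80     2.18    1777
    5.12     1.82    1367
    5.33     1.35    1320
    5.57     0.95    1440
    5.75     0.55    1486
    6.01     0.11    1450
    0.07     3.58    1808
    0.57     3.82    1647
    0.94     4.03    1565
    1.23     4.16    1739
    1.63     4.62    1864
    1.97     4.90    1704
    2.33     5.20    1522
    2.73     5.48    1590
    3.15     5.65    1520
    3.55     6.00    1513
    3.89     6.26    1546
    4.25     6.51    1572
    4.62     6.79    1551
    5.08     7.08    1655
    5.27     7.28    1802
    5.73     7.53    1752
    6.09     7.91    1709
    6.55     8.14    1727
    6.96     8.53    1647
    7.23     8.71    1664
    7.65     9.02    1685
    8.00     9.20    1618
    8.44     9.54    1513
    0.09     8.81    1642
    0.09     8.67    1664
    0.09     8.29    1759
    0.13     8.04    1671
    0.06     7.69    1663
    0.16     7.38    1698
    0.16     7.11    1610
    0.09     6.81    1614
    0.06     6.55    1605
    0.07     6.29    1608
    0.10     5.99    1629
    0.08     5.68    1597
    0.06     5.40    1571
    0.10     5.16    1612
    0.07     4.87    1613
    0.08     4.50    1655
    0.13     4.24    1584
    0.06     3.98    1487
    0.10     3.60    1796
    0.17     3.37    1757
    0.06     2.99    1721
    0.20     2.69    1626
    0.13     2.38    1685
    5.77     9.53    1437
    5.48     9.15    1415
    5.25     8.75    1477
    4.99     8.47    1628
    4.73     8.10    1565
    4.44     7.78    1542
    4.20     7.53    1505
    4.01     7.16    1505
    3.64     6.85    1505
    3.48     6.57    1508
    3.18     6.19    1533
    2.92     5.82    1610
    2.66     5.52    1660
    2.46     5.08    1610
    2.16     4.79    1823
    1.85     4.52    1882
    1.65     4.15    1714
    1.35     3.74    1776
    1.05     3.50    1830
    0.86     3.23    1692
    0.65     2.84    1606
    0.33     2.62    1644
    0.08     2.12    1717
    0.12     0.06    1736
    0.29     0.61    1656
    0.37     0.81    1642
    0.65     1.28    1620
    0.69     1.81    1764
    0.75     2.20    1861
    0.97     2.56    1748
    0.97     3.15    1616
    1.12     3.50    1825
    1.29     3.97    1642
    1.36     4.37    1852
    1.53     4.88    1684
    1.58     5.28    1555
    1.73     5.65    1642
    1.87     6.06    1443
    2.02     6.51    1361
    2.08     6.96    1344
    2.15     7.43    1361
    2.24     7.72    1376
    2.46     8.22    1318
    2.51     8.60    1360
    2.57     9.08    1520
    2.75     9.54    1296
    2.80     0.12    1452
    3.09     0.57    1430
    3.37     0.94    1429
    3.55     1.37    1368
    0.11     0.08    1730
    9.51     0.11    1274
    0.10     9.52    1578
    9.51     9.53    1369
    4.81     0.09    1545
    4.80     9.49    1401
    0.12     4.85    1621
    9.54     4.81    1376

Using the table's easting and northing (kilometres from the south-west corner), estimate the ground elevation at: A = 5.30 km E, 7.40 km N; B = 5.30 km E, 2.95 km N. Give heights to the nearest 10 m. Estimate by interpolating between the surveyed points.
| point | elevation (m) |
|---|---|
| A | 1850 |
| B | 1640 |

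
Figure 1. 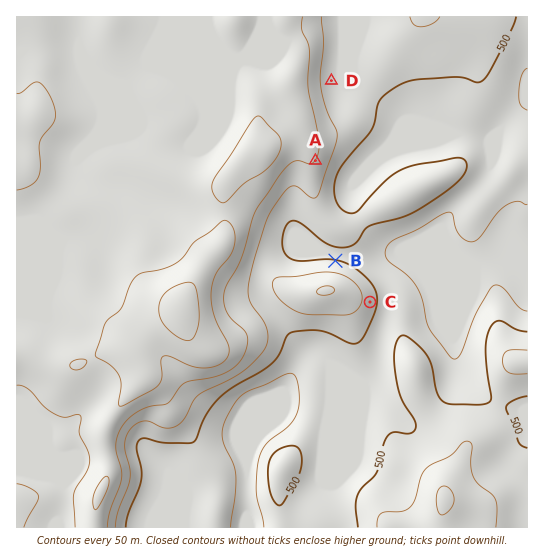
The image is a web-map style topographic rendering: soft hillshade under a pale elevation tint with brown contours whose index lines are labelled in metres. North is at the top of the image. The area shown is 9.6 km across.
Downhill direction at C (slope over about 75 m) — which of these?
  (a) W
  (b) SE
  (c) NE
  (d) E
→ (d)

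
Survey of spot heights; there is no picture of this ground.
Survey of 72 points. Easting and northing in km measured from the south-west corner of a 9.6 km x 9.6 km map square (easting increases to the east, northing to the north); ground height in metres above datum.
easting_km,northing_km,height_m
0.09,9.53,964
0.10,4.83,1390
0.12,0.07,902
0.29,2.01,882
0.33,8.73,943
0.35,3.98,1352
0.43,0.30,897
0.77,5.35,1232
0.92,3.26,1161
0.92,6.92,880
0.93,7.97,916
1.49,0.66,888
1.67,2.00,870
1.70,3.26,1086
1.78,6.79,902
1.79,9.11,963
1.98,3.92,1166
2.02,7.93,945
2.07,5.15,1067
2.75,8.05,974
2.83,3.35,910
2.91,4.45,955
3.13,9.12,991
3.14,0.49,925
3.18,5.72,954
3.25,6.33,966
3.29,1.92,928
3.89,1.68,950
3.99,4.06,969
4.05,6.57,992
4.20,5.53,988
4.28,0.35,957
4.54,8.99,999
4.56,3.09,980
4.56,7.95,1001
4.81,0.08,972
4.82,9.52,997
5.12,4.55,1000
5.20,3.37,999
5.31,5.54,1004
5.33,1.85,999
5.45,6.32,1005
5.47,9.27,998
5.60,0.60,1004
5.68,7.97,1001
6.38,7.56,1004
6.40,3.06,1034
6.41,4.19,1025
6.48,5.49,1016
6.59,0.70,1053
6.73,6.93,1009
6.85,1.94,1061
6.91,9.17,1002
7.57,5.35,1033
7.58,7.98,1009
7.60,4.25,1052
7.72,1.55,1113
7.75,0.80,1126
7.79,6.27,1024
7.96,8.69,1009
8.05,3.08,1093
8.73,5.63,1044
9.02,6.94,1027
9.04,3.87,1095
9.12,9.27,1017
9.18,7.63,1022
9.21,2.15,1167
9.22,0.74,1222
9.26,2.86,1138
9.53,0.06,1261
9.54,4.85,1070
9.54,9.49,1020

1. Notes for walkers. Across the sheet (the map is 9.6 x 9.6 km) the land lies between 855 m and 1410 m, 1015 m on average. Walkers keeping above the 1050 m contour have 20.4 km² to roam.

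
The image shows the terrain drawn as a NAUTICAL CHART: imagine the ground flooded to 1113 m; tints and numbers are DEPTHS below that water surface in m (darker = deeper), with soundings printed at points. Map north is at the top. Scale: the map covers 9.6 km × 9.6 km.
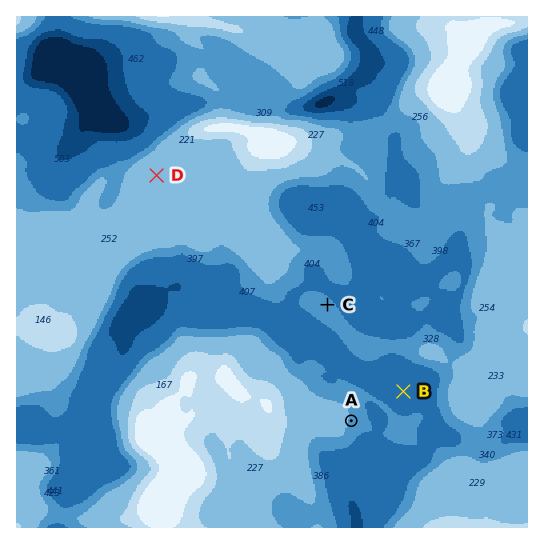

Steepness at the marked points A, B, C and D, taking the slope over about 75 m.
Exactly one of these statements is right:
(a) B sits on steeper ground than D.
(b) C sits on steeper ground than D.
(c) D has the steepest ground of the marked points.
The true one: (b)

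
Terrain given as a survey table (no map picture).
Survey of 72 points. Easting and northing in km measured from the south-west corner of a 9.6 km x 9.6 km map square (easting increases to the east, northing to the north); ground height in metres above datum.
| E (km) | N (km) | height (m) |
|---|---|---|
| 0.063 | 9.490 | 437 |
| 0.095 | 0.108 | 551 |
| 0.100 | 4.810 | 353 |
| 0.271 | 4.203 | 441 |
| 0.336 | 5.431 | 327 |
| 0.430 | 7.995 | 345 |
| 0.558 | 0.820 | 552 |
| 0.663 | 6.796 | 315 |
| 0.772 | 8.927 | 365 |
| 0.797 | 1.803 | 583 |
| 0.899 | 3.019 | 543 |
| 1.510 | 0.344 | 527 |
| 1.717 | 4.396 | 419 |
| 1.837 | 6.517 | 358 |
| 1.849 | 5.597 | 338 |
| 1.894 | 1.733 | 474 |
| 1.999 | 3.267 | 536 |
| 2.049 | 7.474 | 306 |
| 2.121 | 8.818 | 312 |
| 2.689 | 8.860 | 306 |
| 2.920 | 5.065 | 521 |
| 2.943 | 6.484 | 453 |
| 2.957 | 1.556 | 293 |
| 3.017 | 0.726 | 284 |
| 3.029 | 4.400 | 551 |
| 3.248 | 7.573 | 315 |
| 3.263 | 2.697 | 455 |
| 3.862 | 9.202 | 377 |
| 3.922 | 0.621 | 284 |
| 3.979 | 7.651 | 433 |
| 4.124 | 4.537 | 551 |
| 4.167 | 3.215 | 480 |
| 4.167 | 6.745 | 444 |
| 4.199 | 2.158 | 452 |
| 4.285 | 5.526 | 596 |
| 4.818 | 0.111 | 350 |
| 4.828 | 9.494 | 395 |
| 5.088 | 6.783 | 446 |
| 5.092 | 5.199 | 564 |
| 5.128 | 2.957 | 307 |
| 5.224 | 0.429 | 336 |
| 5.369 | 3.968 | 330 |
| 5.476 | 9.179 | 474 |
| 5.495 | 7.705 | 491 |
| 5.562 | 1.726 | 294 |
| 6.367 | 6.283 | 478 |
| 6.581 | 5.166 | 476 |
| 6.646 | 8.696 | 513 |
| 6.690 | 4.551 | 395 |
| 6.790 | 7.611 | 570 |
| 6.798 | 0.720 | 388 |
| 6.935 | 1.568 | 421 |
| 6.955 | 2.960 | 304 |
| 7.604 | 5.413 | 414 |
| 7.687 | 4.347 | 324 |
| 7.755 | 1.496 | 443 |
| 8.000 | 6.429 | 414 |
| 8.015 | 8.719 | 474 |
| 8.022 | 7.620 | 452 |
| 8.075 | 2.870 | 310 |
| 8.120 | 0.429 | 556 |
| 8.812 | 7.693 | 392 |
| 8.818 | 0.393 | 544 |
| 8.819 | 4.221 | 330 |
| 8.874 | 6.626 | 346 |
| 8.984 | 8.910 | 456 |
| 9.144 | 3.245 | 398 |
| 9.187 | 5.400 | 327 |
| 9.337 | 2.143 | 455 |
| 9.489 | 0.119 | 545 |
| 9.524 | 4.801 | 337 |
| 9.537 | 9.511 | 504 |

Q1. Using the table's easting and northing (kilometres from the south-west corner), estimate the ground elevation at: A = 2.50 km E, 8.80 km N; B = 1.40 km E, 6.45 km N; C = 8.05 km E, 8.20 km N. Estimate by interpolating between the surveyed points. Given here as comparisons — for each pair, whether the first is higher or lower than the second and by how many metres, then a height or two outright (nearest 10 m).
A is lower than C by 140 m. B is lower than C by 120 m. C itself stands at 450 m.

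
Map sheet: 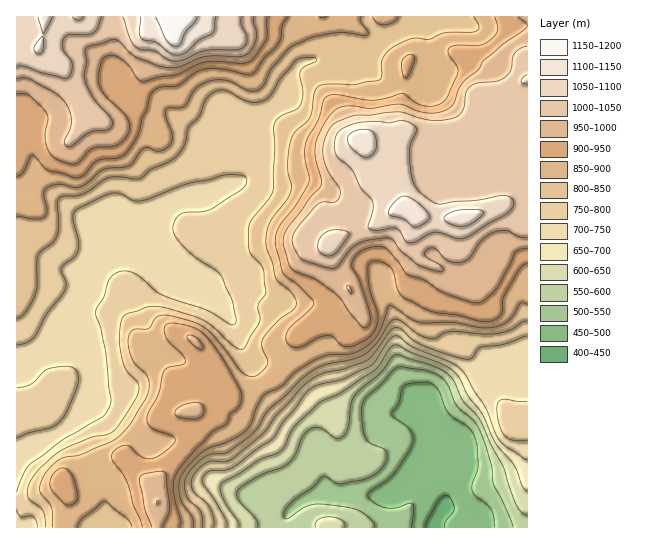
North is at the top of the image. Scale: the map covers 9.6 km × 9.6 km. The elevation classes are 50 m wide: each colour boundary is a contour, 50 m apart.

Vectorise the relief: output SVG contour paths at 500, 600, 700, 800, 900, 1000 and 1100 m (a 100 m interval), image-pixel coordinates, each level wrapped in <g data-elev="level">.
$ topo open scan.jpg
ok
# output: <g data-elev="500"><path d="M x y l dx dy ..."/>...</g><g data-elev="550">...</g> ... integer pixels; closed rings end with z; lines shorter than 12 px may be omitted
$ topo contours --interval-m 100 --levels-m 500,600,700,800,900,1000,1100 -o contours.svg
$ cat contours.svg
<g data-elev="500"><path d="M411 527l3-17-3-7-16 5-9 0-13-6-5-7 2-4 15-9 8-7 18-28 2-8-2-8-5-5-13-9-1-3 6-11 6-17 5-2 14-2 8 1 5 4 12 26 6 5 13 8 7 9 3 11 1 19-6 18 0 7 3 6 11 7 5 6 2 6 2 12"/></g><g data-elev="600"><path d="M258 527l0-4-3-5-17-19-1-5 1-4 6-5 16-10 21-7 7-5 7-8 8-20 8-6 4-2 6 1 16 10 6-2 5-9 3-22 3-8 7-8 18-15 12-16 6-3 38 12 10 5 7 6 11 23 14 14 5 8 9 22 13 22 13 39 5 7 5 2"/><path d="M345 527l0-4-3-3-13-3-11 3-3 3 1 4"/></g><g data-elev="700"><path d="M227 527l-2-9-22-35 0-5 2-4 6-3 12 0 8-3 39-27 39-51 10-5 26-7 25-12 6-5 13-20 6-5 4 1 14 10 36 14 12 8 24 38 14 33 7 7 21 13"/></g><g data-elev="800"><path d="M202 527l1-9-2-7-12-11-4-7 0-11 4-9 16-16 6-3 16-2 22-15 9-10 11-17 16-14 16-17 12-8 12-6 26-5 14-6 12-11 12-19 5-4 7 1 20 15 12 3 4-1 8-5 6-2 32 3 18-1 9-3 12-8 5-1"/><path d="M17 318l4-1 5-5 9-18 2-9 0-23 2-8 14-11 4-6 1-11-1-23 2-5 4-2 12 0 8-2 20-14 7-3 9 0 16 2 6-1 9-8 19-8 10-9 6-10 4-16 10-10 6-16 8-8 5-3 7 0 22 11 8 1 7-1 9-6 10-17 16-18 9-2 8 0 3 1-2 3-12 5-3 4 0 6 3 16-3 13-5 4-15 7-5 6-2 67-4 8-16 20-4 8 0 24 3 5 11 14 3 22-1 4-7 10 2 13-2 7-13 22-4 3-8-5-19-17-9-7-34-12-12-2-9-1-25 9-3 4-2 8 0 23 5 19 13 14 1 6-1 5-13 22-12 16-7 3-16 3-28 12-20 16-9 11-5 9-1 9 3 5 9 7 4 4 3 16"/></g><g data-elev="900"><path d="M179 527l2-6-5-18-3-14 3-14 8-12 26-29 17-11 3-9 9-8 3-9-3-10-13-23-19-27-13-9-21-5-4 0-4 3 0 9 5 8 13 12 2 7-3 3-12 2-5 3-7 24-9 17-2 8 1 6 3 3 22 9 2 2 0 3-12 11-10 5-11-1-12-11-4-1-9 4-5 6 1 6 9 12 5 9 6 23 7 14 2 8"/><path d="M66 505l4 0 4-2 3-4 1-4-6-20-5-6-5-1-4 1-5 5-3 5 0 6 3 6z"/><path d="M17 176l6-4 7-14 3-3 16 16 28 7 7-3 14-15 24-4 7-6 8-12 5-20 5-9 3-12 5-7 7-3 16-1 17-13 11-4 17 0 24 6 6-1 12-16 14-15 2-5 2-13 5-8"/><path d="M405 78l4-3 5-13 1-4-2-3-6 0-5 6 0 10z"/><path d="M495 17l3 13-3 5-6 6-10 4-22 0-8 4 0 5 8 12 1 7-11 24-8 7-9 2-9-1-19-12-28 7-39-5-6 0-5 4-6 20-10 19-3 8 0 12 4 19 0 6-14 23-15 19-4 12 0 10 7 26 3 4 15 10 11 12 2 4-5 7-20 19-3 6 0 6 5 5 7 2 7-2 14-9 10-1 5 2 8 7 7 2 8-2 13-8 6-8 2-11-10-37 0-15 5-5 9 1 8 5 4 6 4 17 8 9 25 12 27 4 27 7 9-2 7-5 2-5 0-11 2-5 14-24 4-5 4-1"/></g><g data-elev="1000"><path d="M350 293l1 1 1-1-1-3-4-5 0 4z"/><path d="M17 79l8-1 6 2 24 13 10 9 5 9 1 10-1 8-5 10-1 4 2 3 4 1 19-14 5-2 13-1 5-5-1-7-17-19-9-17-1-8 2-13-1-10 2-4 28-7 4 1 11 12 7 4 21 9 11 2 12-2 17-7 9-3 35 0 8-4 6-11 1-8-4-11 1-5"/><path d="M527 46l-6 2-6 5-2 5-2 12-7 8-9 3-18 2-8 4-3 7-3 16-8 7-12 3-10 0-14-2-16-6-8 0-24 3-17 1-20 8-4 5-5 9-2 16 4 16 13 19 0 8-5 5-12 0-6 3-20 24-4 6-1 6 5 12 5 6 21 8 10 1 5-2 12-16 8-6 12-4 20-2 4 3 7 10 16 13 16 6 8 1 2-1-2-4-16-11 0-4 3-2 7 0 12 11 12 3 10-4 12-18 13-9 13-1 11 5 9 2"/></g><g data-elev="1100"><path d="M412 226l5 1 5-2 7-6 0-4-4-6-8-7-10-5-5-1-10 9-3 5 0 4 14 5z"/><path d="M457 226l8 0 7-3 9-6 2-6-6-1-18 0-9 3-5 4-1 2 3 3z"/><path d="M363 157l4 0 4-2 5-8-2-13-3-3-4-1-13 1-4 3-2 4 0 4 3 5z"/><path d="M36 53l3 1 3-3 2-9-2-6-8 10 0 4z"/><path d="M38 17l5 17 10-17"/><path d="M72 17l6 3 3-1 2-2"/><path d="M141 17l-2 14 2 7 4 2 12 3 12 10 8 2 8-2 13-12 15-8 2-4 1-12"/></g>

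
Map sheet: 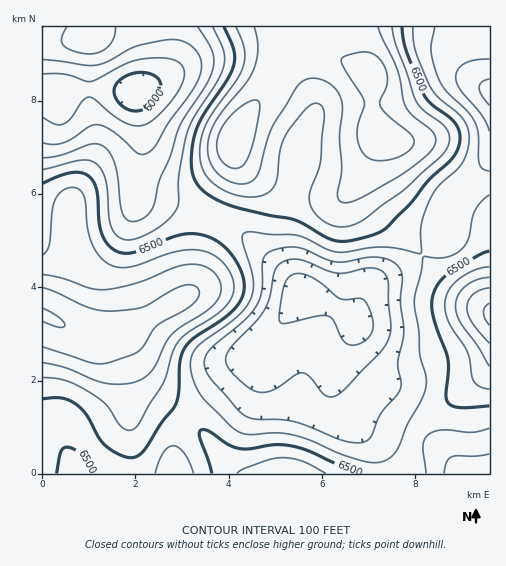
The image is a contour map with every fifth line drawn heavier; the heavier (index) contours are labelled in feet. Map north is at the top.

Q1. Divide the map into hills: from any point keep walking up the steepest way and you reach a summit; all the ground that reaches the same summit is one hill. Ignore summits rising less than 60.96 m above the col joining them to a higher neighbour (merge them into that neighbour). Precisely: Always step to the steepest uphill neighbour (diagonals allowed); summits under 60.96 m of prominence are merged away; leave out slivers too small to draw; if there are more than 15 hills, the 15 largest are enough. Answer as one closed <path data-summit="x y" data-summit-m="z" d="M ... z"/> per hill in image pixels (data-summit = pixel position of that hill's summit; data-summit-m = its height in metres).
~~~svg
<path data-summit="234 140" data-summit-m="2098" d="M489 26l-313 0-3 31-5 12-15 14-17 9 6 43-6 56 8 7 41 9 48 20 17 13 28 25 11 11 13 18 32 13 21 18 3-16 7-16 17-15 35-19 25-22 4-6 1-15 6-17 37-41z"/><path data-summit="43 315" data-summit-m="2105" d="M107 89l-33 0-19 5-13-1 0 380 132 1 0-31 3-13 6-10 82-76 30-40 6-11-23-28-28-25-17-13-34-15-51-13-10-6-2-16 5-22 1-20-6-43z"/><path data-summit="489 314" data-summit-m="2110" d="M489 159l-36 40-6 17-1 15-4 6-25 22-35 19-17 15-7 16-2 20-16 29-6 23 2 17 13 13 23 11 63 23 14 12 14 17 27-1z"/><path data-summit="286 473" data-summit-m="2037" d="M303 294l-38 50-82 76-6 10-3 13 0 27 2 4 208-1-1-11-9-17-33-33-9-16 4-29 20-42-22-18z"/>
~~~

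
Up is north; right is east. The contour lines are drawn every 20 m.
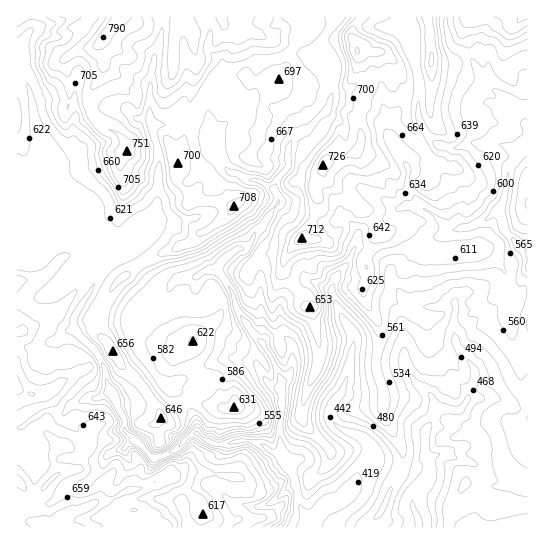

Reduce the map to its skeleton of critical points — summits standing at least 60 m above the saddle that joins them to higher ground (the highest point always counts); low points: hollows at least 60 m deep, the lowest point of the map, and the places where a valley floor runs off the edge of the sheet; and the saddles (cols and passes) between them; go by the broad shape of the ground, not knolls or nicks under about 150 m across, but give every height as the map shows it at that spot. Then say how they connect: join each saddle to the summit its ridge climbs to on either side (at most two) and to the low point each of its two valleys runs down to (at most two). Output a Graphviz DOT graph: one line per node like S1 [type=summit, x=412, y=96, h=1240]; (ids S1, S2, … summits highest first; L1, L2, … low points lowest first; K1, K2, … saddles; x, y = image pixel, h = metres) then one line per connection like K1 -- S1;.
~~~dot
graph terrain {
  S1 [type=summit, x=118, y=17, h=793];
  S2 [type=summit, x=357, y=51, h=761];
  S3 [type=summit, x=523, y=17, h=724];
  S4 [type=summit, x=61, y=523, h=698];
  L1 [type=low, x=313, y=523, h=410];
  K1 [type=saddle, x=329, y=31, h=656];
  K2 [type=saddle, x=374, y=225, h=648];
  K3 [type=saddle, x=446, y=17, h=639];
  K4 [type=saddle, x=297, y=289, h=628];
  K5 [type=saddle, x=253, y=262, h=617];
  K6 [type=saddle, x=77, y=243, h=606];
  K7 [type=saddle, x=190, y=493, h=603];
  K1 -- S1;
  K1 -- S2;
  K1 -- L1;
  K2 -- S1;
  K2 -- S2;
  K2 -- L1;
  K3 -- S2;
  K3 -- S3;
  K3 -- L1;
  K4 -- S1;
  K4 -- S2;
  K4 -- L1;
  K5 -- S1;
  K5 -- S2;
  K5 -- L1;
  K6 -- S1;
  K6 -- S4;
  K6 -- L1;
  K7 -- S1;
  K7 -- S4;
  K7 -- L1;
}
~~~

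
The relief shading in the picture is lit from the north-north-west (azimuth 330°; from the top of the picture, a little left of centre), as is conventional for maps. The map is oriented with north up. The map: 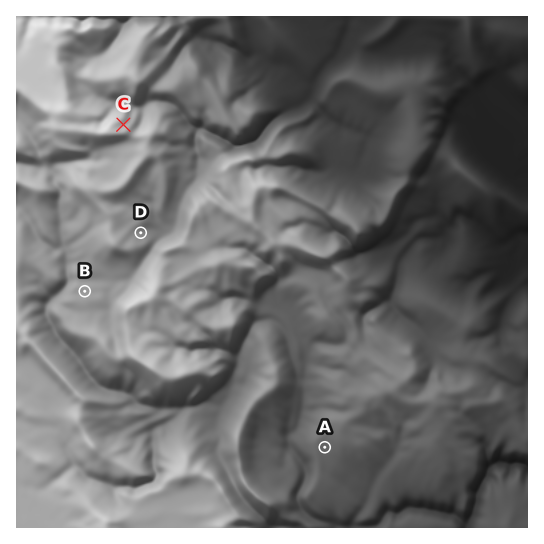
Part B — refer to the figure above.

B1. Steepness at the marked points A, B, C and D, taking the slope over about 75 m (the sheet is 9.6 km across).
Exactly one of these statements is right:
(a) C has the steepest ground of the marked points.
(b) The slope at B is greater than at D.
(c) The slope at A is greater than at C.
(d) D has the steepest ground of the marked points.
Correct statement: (a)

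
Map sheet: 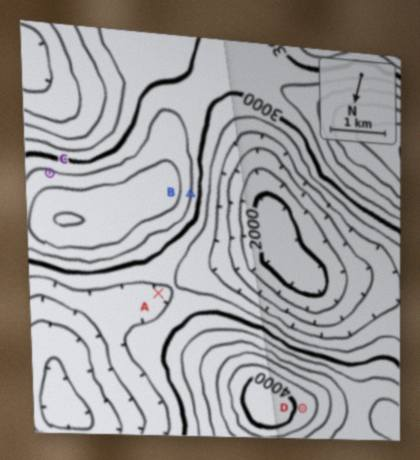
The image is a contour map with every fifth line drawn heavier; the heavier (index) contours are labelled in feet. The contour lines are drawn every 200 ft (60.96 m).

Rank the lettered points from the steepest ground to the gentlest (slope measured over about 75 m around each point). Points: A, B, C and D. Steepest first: B C D A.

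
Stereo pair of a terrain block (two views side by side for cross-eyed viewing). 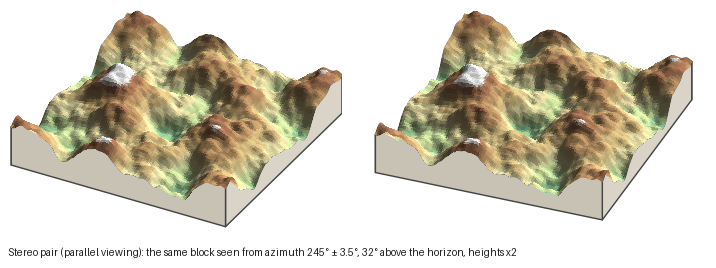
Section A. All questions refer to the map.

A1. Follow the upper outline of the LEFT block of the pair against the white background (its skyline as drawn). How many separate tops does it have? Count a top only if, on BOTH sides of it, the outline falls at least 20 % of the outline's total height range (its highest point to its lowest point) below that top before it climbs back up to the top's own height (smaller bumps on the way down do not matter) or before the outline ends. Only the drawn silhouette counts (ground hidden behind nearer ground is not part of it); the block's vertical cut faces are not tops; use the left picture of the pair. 1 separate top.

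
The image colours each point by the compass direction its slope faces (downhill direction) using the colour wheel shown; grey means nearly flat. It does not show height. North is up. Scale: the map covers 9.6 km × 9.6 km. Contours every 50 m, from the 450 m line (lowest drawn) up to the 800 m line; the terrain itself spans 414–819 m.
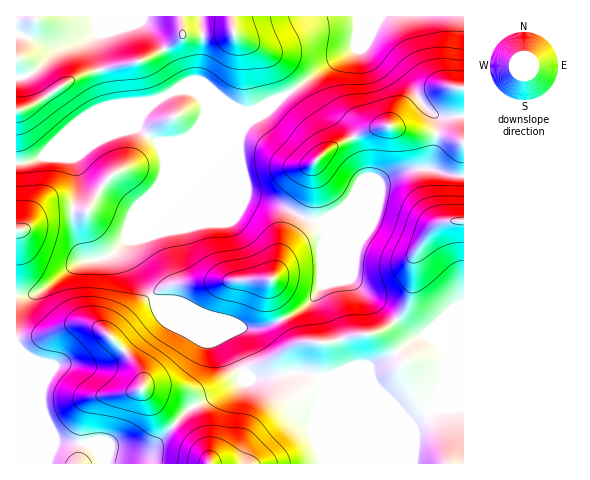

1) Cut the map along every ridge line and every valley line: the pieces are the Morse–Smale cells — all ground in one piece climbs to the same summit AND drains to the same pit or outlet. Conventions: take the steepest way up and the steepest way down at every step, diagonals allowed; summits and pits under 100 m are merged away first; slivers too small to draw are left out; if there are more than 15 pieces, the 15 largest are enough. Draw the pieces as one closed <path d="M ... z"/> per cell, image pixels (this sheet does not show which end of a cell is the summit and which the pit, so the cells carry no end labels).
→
<path d="M463 16l-106 0-1 32-3 3-28 16-46 33-26 10-25-4-38-15-17 1-14 7-13 12-7 11-35 15-30 22 4 27-5 20 0 19 11 32 3 3 19-2 10-6 9-11 19-8 97-97-1 21 6 38 33 10 35 16 9-1 19-12 14-17 46-20 29-2 18 6 14 1z"/><path d="M431 169l-29 2-46 20-14 17-21 12-2 2 7 8-3 11-1 44-14 19-35 20-16 5-16-1-72-28-13 0 13 12 56 24 17 35 9 7 25-2 14-3 15 0 15 5 4 6-2 11 0 64 1 5 141-1 0-287-15-1z"/><path d="M356 16l-339 0-1 146 9 1 15-5 96-39 7-4 16-16 19-8 12 0 31 13 24 6 8 0 19-6 84-56z"/><path d="M129 240l-23 18-29 5-42 31-19 1 0 53 29 71 12 23 42 1 11 5 22 2 16-1 9-5 33-36 52-27 0-12-17-33-56-24-16-14-26-45z"/><path d="M239 137l-98 98-13 7-1 11 14 27 13 20 15 0 72 28 16 1 16-5 21-10 14-10 8-9 7-15 0-39 3-11-7-9-11-1-23-13-39-12-6-38z"/><path d="M17 348l0 116 306-1-1-68 2-11-6-8-13-3-15 0-14 3-25 2-7-5-3 9-51 26-38 40-9 2-25-1-19-6-42-1-12-23z"/><path d="M141 115l-101 43-24 6 1 131 18-1 42-31 13-3-6-3-5-9-6-23 0-19 5-20-4-27 30-22 32-13 4-2z"/>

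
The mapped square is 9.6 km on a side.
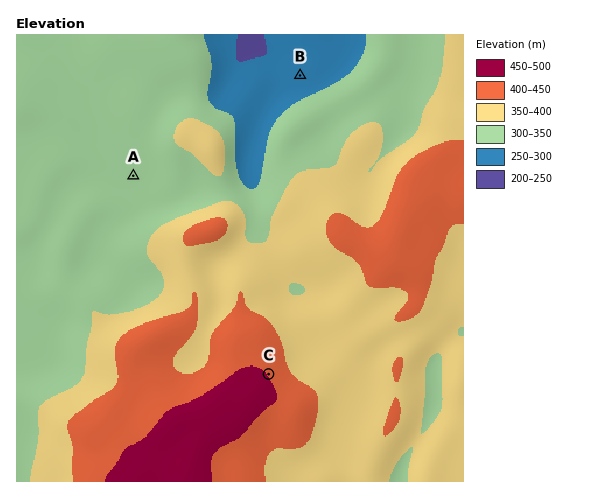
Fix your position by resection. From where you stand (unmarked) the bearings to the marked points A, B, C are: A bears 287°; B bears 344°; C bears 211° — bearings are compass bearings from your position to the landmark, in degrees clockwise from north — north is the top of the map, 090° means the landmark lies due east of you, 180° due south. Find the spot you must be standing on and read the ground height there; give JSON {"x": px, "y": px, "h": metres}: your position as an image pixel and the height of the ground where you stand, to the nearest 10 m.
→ {"x": 348, "y": 242, "h": 420}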